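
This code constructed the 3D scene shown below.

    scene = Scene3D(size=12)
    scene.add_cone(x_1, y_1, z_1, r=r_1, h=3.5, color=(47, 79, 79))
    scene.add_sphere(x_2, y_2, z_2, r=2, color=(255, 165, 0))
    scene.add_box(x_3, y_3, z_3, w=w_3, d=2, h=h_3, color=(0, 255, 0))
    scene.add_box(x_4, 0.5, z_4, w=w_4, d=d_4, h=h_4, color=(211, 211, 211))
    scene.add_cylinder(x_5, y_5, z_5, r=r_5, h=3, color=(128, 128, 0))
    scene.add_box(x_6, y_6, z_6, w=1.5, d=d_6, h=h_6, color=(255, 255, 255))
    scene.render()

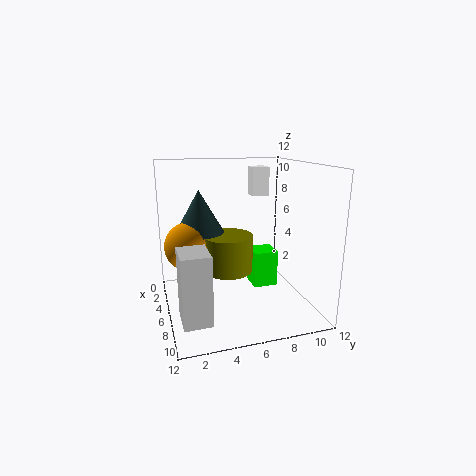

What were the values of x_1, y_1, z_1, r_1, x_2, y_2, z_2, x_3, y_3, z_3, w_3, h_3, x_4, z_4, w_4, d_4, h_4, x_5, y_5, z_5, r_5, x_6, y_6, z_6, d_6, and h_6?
x_1 = 5; y_1 = 3; z_1 = 6.5; r_1 = 2; x_2 = 5.5; y_2 = 2; z_2 = 5.5; x_3 = 5.5; y_3 = 7; z_3 = 2; w_3 = 2; h_3 = 3; x_4 = 9.5; z_4 = 2; w_4 = 2.5; d_4 = 2; h_4 = 5; x_5 = 6.5; y_5 = 5; z_5 = 3.5; r_5 = 2; x_6 = 2.5; y_6 = 8; z_6 = 9; d_6 = 1.5; h_6 = 2.5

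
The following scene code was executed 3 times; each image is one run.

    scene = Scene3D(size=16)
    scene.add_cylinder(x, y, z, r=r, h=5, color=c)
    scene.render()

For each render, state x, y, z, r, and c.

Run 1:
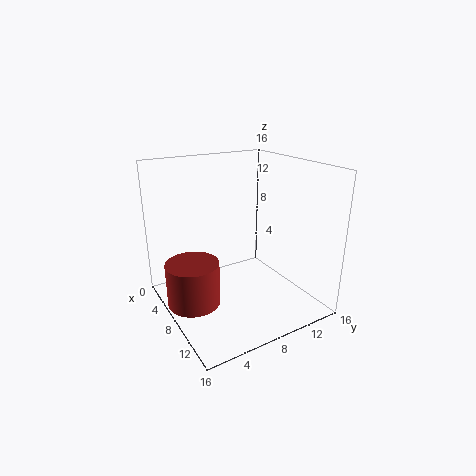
x = 6.5, y = 3, z = 0.5, r = 3, c = 'brown'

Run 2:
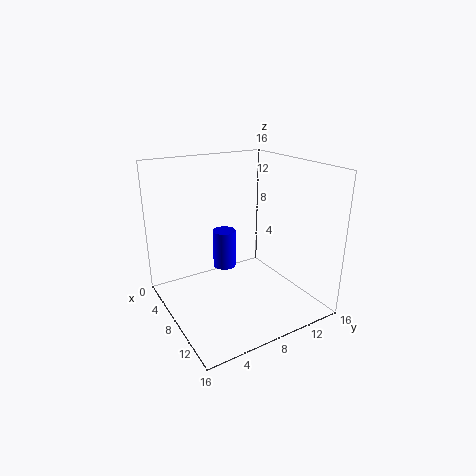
x = 2, y = 9.5, z = 1.5, r = 1.5, c = 'blue'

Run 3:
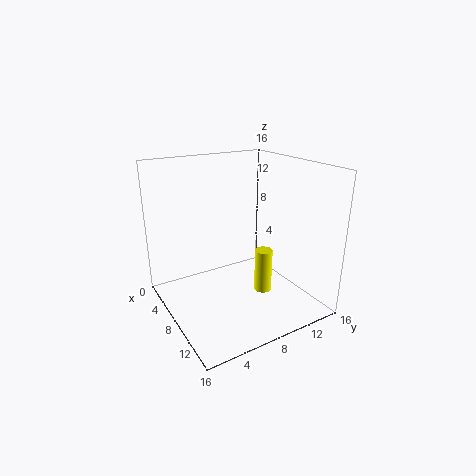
x = 9.5, y = 10.5, z = 1.5, r = 1, c = 'yellow'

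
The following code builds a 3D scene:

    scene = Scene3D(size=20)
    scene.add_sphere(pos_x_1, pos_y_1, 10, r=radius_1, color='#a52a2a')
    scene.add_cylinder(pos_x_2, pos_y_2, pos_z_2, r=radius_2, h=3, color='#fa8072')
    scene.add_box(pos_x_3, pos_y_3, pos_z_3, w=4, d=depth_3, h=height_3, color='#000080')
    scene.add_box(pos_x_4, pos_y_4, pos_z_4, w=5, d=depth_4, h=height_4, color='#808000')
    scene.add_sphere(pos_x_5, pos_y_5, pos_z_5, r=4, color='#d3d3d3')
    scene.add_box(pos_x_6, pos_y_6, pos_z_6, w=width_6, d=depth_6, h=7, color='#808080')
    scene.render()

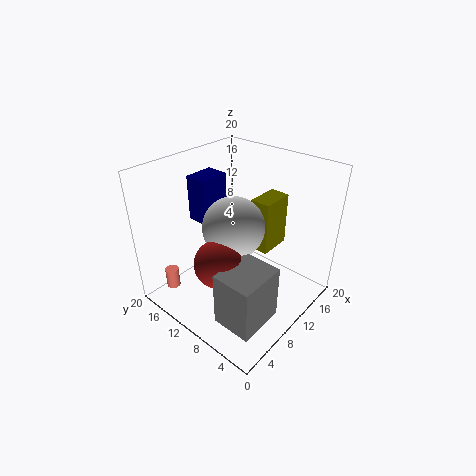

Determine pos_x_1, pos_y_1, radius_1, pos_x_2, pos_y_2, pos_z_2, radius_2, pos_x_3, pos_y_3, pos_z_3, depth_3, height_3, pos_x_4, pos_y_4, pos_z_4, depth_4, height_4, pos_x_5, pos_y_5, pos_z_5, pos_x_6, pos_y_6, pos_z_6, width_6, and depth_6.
pos_x_1 = 4, pos_y_1 = 8, radius_1 = 3, pos_x_2 = 4, pos_y_2 = 18, pos_z_2 = 1, radius_2 = 1, pos_x_3 = 6, pos_y_3 = 12, pos_z_3 = 13, depth_3 = 3, height_3 = 6, pos_x_4 = 14, pos_y_4 = 8, pos_z_4 = 6, depth_4 = 3, height_4 = 8, pos_x_5 = 8, pos_y_5 = 9, pos_z_5 = 13, pos_x_6 = 1, pos_y_6 = 1, pos_z_6 = 4, width_6 = 6, depth_6 = 5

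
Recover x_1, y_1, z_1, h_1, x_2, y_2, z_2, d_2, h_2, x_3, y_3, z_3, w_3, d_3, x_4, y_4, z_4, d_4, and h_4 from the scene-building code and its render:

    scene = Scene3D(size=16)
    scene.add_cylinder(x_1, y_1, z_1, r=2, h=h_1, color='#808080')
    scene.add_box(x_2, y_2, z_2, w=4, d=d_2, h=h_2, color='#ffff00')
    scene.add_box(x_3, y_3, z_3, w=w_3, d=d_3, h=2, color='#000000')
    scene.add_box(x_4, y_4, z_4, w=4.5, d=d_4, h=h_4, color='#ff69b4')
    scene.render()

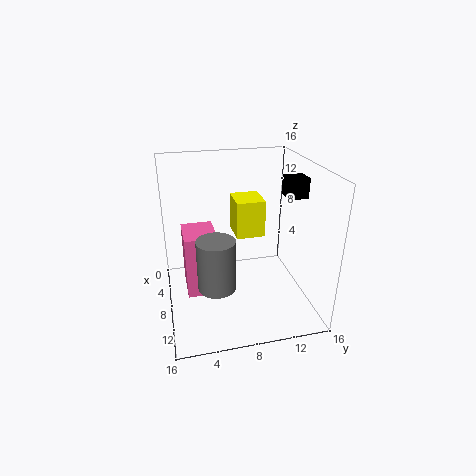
x_1 = 11
y_1 = 5
z_1 = 4
h_1 = 5.5
x_2 = 1.5
y_2 = 8.5
z_2 = 6.5
d_2 = 3.5
h_2 = 4.5
x_3 = 10
y_3 = 12
z_3 = 13.5
w_3 = 2
d_3 = 2
x_4 = 5
y_4 = 2
z_4 = 2
d_4 = 3.5
h_4 = 7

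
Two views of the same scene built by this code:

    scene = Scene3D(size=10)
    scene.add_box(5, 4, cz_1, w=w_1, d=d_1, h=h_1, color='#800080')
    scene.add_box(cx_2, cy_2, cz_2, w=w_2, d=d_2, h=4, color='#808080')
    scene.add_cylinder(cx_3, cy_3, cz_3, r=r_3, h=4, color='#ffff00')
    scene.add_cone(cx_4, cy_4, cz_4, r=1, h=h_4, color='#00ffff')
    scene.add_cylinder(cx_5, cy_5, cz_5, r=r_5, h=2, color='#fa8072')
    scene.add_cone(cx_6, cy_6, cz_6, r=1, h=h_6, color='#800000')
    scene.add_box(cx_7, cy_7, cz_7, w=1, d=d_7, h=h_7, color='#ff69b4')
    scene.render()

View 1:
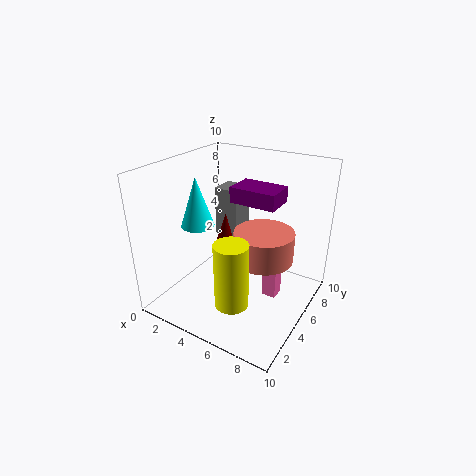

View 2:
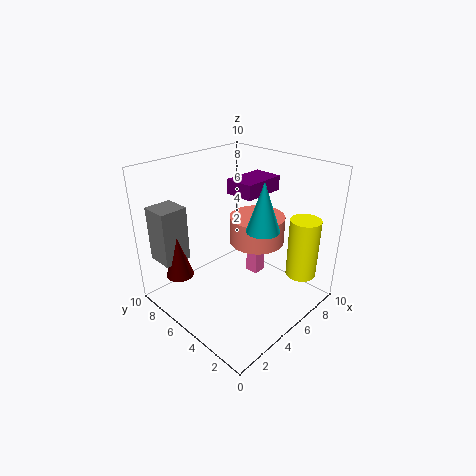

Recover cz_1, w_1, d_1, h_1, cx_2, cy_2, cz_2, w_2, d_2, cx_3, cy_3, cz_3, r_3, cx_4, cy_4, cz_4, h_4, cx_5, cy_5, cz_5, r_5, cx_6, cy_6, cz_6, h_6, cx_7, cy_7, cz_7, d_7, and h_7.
cz_1 = 8; w_1 = 3; d_1 = 2; h_1 = 1; cx_2 = 1; cy_2 = 8; cz_2 = 3; w_2 = 2; d_2 = 2; cx_3 = 7; cy_3 = 1; cz_3 = 3; r_3 = 1; cx_4 = 4; cy_4 = 2; cz_4 = 7; h_4 = 3; cx_5 = 7; cy_5 = 5; cz_5 = 4; r_5 = 2; cx_6 = 2; cy_6 = 8; cz_6 = 2; h_6 = 3; cx_7 = 7; cy_7 = 5; cz_7 = 1; d_7 = 1; h_7 = 3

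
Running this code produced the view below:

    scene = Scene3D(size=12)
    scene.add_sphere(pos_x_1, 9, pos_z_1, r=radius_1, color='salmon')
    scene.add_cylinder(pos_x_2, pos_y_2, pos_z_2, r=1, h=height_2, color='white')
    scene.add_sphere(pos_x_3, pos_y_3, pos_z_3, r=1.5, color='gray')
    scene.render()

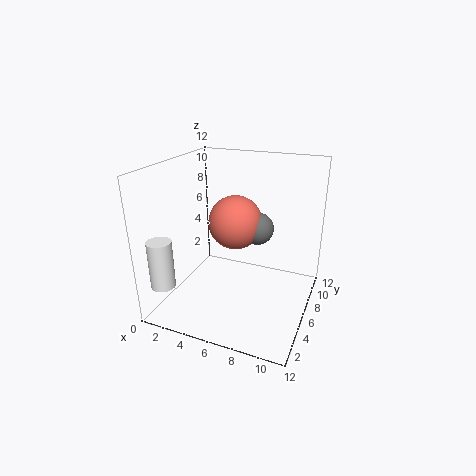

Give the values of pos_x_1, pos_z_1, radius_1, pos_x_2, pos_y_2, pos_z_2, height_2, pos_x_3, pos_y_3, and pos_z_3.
pos_x_1 = 4.5; pos_z_1 = 6; radius_1 = 2.5; pos_x_2 = 1; pos_y_2 = 2; pos_z_2 = 2.5; height_2 = 4; pos_x_3 = 6.5; pos_y_3 = 9.5; pos_z_3 = 5.5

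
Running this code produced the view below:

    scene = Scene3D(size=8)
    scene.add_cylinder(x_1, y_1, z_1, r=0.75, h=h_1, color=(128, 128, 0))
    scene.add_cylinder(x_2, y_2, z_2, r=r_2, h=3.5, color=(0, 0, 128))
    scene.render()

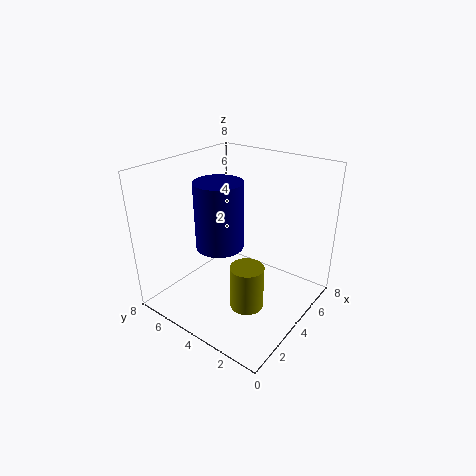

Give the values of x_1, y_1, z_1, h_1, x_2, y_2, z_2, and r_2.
x_1 = 1, y_1 = 1.25, z_1 = 2.75, h_1 = 2, x_2 = 2.75, y_2 = 4.25, z_2 = 4, r_2 = 1.25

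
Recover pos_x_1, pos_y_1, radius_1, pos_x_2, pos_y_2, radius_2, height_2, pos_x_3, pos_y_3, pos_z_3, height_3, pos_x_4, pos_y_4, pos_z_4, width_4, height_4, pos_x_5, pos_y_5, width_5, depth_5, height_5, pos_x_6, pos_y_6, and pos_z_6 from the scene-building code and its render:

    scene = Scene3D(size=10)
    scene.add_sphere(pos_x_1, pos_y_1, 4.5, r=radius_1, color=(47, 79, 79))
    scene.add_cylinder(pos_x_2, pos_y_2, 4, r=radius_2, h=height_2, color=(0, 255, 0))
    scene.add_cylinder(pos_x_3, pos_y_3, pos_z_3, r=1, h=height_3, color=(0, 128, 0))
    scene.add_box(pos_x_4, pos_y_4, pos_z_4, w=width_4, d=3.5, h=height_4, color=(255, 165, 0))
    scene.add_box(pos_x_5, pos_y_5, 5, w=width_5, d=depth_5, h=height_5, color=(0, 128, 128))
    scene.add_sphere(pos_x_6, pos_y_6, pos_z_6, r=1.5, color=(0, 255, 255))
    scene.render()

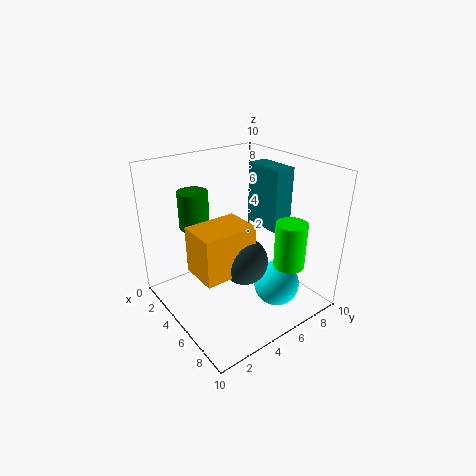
pos_x_1 = 7, pos_y_1 = 4, radius_1 = 1.5, pos_x_2 = 8.5, pos_y_2 = 6.5, radius_2 = 1, height_2 = 3, pos_x_3 = 3.5, pos_y_3 = 2.5, pos_z_3 = 6, height_3 = 2.5, pos_x_4 = 5, pos_y_4 = 1, pos_z_4 = 4, width_4 = 2.5, height_4 = 3, pos_x_5 = 3, pos_y_5 = 7.5, width_5 = 3, depth_5 = 1.5, height_5 = 4.5, pos_x_6 = 8, pos_y_6 = 6, pos_z_6 = 2.5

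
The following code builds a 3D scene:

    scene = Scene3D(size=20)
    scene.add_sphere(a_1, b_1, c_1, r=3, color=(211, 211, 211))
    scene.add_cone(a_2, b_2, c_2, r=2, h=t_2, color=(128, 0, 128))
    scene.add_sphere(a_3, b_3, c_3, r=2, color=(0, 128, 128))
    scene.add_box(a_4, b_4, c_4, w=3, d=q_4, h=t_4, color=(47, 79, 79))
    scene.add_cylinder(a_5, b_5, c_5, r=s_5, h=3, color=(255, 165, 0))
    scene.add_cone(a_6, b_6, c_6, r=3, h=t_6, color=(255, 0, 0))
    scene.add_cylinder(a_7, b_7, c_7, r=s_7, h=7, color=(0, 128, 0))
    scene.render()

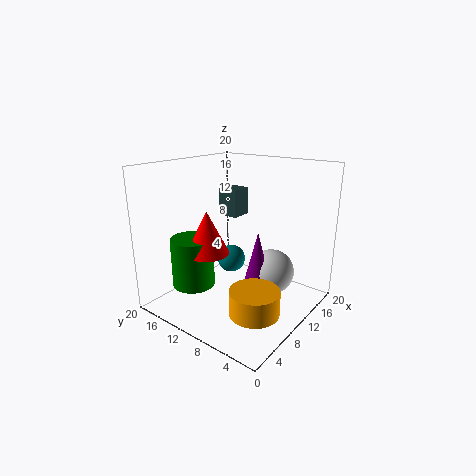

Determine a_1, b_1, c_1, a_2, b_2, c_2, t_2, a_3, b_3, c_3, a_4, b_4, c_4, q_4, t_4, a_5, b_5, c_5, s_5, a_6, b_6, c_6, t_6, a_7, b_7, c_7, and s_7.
a_1 = 11; b_1 = 5; c_1 = 6; a_2 = 9; b_2 = 6; c_2 = 4; t_2 = 8; a_3 = 11; b_3 = 12; c_3 = 6; a_4 = 12; b_4 = 12; c_4 = 12; q_4 = 3; t_4 = 4; a_5 = 4; b_5 = 3; c_5 = 4; s_5 = 3; a_6 = 7; b_6 = 13; c_6 = 8; t_6 = 6; a_7 = 6; b_7 = 15; c_7 = 3; s_7 = 3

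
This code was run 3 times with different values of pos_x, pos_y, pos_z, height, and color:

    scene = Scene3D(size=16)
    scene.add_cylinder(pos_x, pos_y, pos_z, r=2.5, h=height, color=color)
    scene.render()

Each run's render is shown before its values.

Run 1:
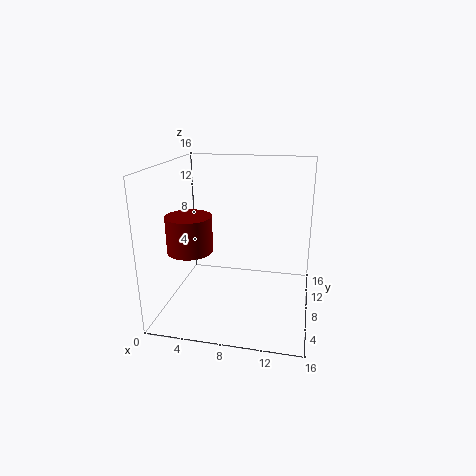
pos_x = 3
pos_y = 6.25
pos_z = 6.75
height = 4
color = 'maroon'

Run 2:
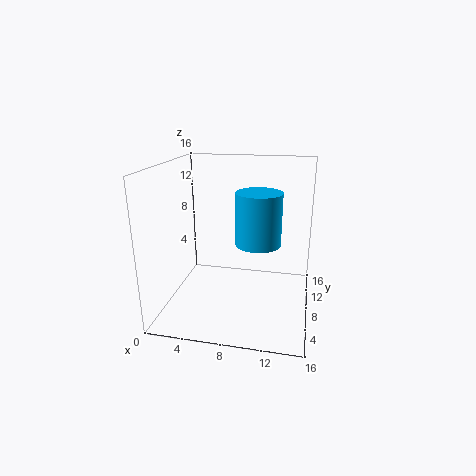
pos_x = 10.25
pos_y = 8
pos_z = 7.5
height = 5.75
color = 'deepskyblue'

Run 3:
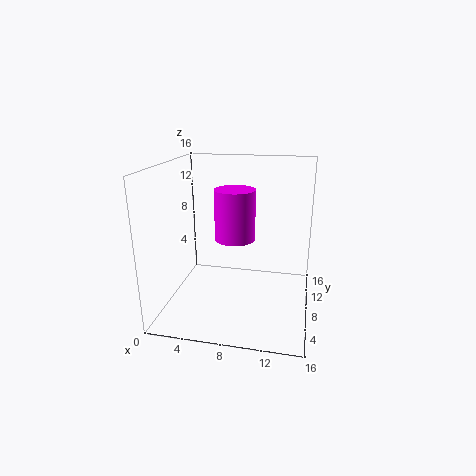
pos_x = 6.75
pos_y = 12
pos_z = 6.25
height = 6.25
color = 'magenta'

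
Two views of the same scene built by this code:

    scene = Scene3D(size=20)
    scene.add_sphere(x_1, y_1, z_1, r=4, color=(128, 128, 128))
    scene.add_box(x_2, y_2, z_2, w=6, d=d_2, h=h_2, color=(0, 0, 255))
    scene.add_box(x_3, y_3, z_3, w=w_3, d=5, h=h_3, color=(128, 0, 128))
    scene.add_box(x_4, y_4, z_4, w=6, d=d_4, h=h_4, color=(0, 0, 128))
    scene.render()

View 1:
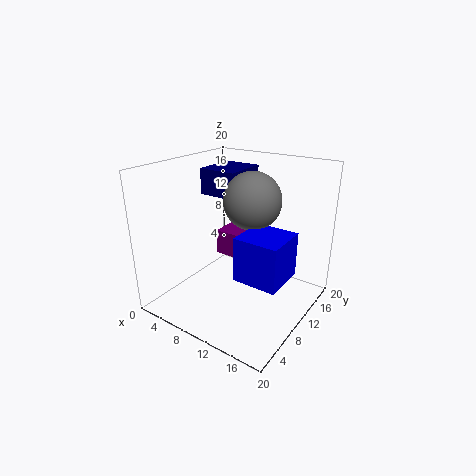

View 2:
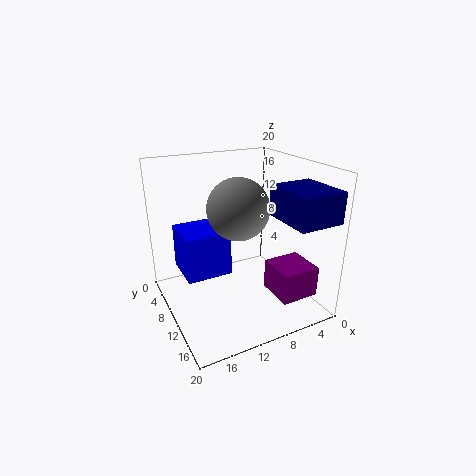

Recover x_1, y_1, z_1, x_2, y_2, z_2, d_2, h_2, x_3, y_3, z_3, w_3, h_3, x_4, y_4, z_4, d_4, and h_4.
x_1 = 11; y_1 = 12; z_1 = 15; x_2 = 12; y_2 = 6; z_2 = 6; d_2 = 6; h_2 = 6; x_3 = 3; y_3 = 14; z_3 = 4; w_3 = 5; h_3 = 4; x_4 = 1; y_4 = 13; z_4 = 14; d_4 = 7; h_4 = 4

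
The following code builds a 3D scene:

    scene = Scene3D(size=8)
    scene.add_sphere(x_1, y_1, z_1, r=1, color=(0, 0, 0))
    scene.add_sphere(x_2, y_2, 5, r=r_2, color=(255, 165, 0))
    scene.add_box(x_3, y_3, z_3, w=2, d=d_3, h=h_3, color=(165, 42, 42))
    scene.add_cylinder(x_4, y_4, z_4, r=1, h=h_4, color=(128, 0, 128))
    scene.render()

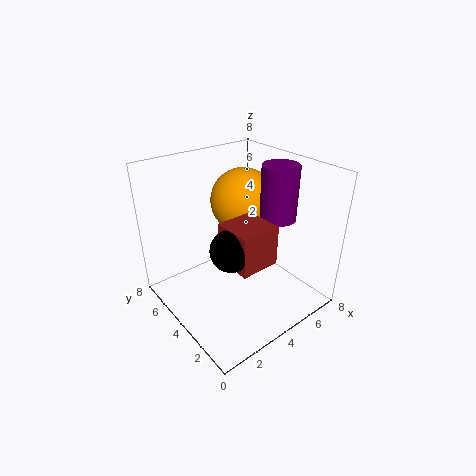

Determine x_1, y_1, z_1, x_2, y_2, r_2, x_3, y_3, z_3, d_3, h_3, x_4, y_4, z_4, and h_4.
x_1 = 2
y_1 = 2
z_1 = 5
x_2 = 6
y_2 = 6
r_2 = 2
x_3 = 2
y_3 = 1
z_3 = 4
d_3 = 2
h_3 = 2
x_4 = 6
y_4 = 3
z_4 = 5
h_4 = 3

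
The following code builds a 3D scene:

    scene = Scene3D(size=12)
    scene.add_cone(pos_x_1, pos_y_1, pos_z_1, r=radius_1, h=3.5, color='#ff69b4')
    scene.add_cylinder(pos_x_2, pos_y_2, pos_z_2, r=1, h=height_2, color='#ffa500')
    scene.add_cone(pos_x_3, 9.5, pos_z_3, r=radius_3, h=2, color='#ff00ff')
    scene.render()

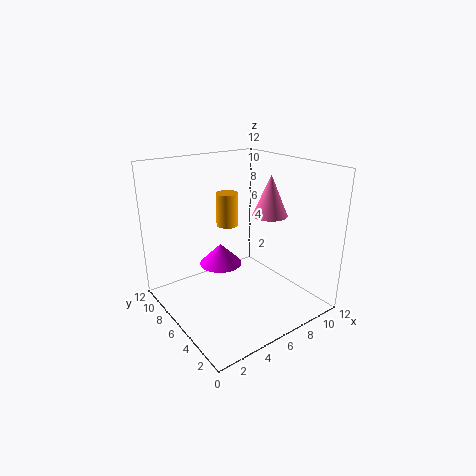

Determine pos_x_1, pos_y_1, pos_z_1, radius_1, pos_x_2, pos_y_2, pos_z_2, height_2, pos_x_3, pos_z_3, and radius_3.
pos_x_1 = 9
pos_y_1 = 5.5
pos_z_1 = 7.5
radius_1 = 1.5
pos_x_2 = 7
pos_y_2 = 9
pos_z_2 = 6
height_2 = 3
pos_x_3 = 6.5
pos_z_3 = 2
radius_3 = 2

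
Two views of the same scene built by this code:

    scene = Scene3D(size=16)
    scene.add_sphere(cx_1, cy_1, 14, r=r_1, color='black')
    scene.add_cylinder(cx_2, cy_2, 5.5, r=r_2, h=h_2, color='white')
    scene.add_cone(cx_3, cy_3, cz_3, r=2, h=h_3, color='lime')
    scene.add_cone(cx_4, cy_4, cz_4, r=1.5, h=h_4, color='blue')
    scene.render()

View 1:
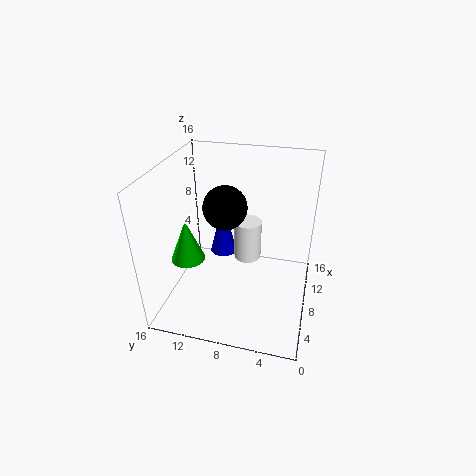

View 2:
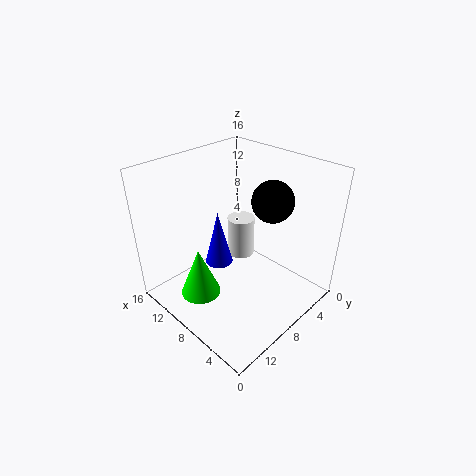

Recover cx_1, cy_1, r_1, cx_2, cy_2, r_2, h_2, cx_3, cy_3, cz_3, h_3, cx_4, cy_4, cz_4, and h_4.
cx_1 = 3.5; cy_1 = 8; r_1 = 2; cx_2 = 8.5; cy_2 = 7; r_2 = 1.5; h_2 = 4.5; cx_3 = 7.5; cy_3 = 14; cz_3 = 4.5; h_3 = 5; cx_4 = 9; cy_4 = 10; cz_4 = 5.5; h_4 = 6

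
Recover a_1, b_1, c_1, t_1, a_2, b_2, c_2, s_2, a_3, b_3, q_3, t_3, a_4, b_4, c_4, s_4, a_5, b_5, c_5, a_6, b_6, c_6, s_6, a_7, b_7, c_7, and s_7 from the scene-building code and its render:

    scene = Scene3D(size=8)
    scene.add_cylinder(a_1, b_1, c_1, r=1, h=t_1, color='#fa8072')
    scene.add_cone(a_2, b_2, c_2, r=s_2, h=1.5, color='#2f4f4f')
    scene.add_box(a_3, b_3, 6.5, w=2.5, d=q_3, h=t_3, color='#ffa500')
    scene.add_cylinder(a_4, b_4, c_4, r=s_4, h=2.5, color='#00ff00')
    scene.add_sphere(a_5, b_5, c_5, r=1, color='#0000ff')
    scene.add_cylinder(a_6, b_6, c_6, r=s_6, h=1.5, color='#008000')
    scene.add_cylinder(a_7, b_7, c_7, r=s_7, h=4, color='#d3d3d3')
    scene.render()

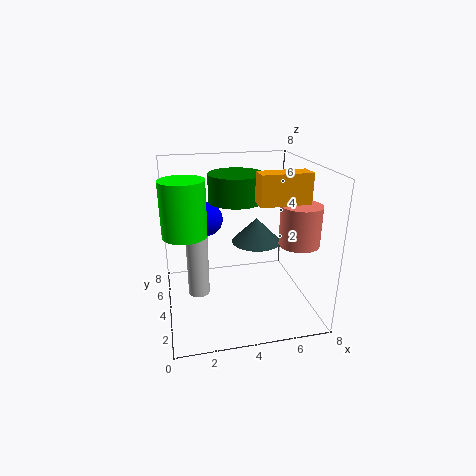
a_1 = 6.5
b_1 = 1.5
c_1 = 4.5
t_1 = 2
a_2 = 5.5
b_2 = 5.5
c_2 = 3
s_2 = 1.5
a_3 = 4.5
b_3 = 1.5
q_3 = 1
t_3 = 1.5
a_4 = 1
b_4 = 1.5
c_4 = 5.5
s_4 = 1
a_5 = 2.5
b_5 = 6
c_5 = 4.5
a_6 = 4
b_6 = 4.5
c_6 = 6
s_6 = 1.5
a_7 = 1.5
b_7 = 1.5
c_7 = 2.5
s_7 = 0.5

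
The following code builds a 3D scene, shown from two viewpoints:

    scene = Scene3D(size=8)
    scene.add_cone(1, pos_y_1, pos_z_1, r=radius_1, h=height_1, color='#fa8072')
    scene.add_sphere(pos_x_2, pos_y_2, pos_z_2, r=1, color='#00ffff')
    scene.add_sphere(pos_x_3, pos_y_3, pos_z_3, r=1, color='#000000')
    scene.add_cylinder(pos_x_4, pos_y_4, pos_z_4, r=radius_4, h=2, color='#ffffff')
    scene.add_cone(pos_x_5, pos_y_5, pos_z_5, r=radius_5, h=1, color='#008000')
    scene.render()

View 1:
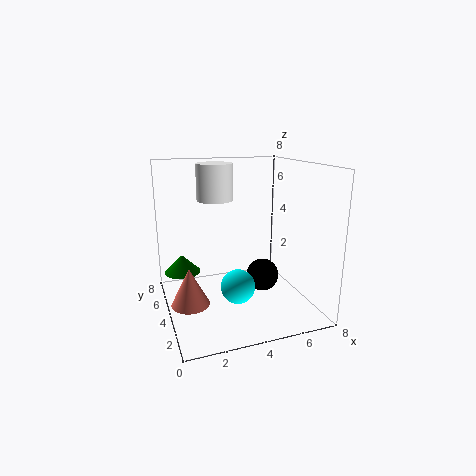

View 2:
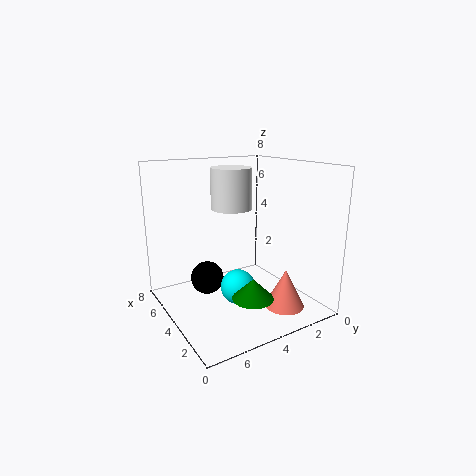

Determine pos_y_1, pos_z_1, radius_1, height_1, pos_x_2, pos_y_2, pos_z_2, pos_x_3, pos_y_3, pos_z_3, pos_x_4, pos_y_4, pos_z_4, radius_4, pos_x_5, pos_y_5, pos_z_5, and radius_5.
pos_y_1 = 3; pos_z_1 = 1; radius_1 = 1; height_1 = 2; pos_x_2 = 4; pos_y_2 = 4; pos_z_2 = 1; pos_x_3 = 6; pos_y_3 = 5; pos_z_3 = 1; pos_x_4 = 3; pos_y_4 = 5; pos_z_4 = 6; radius_4 = 1; pos_x_5 = 1; pos_y_5 = 5; pos_z_5 = 2; radius_5 = 1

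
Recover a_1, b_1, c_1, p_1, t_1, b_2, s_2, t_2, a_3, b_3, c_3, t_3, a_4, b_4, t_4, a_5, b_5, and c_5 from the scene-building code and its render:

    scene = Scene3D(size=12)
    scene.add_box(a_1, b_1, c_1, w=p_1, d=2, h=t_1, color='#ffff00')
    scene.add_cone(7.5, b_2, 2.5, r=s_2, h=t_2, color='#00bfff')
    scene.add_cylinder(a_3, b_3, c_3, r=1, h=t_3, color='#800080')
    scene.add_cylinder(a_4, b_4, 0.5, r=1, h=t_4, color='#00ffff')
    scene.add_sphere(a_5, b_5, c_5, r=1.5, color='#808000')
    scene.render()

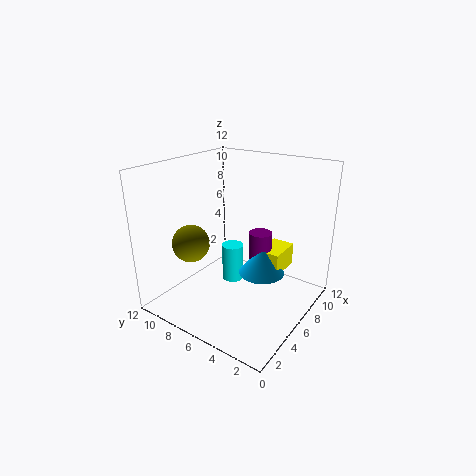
a_1 = 7.5
b_1 = 3
c_1 = 2.5
p_1 = 3
t_1 = 2
b_2 = 4.5
s_2 = 2
t_2 = 2.5
a_3 = 8
b_3 = 5
c_3 = 2
t_3 = 4
a_4 = 8
b_4 = 8
t_4 = 3.5
a_5 = 3
b_5 = 8.5
c_5 = 6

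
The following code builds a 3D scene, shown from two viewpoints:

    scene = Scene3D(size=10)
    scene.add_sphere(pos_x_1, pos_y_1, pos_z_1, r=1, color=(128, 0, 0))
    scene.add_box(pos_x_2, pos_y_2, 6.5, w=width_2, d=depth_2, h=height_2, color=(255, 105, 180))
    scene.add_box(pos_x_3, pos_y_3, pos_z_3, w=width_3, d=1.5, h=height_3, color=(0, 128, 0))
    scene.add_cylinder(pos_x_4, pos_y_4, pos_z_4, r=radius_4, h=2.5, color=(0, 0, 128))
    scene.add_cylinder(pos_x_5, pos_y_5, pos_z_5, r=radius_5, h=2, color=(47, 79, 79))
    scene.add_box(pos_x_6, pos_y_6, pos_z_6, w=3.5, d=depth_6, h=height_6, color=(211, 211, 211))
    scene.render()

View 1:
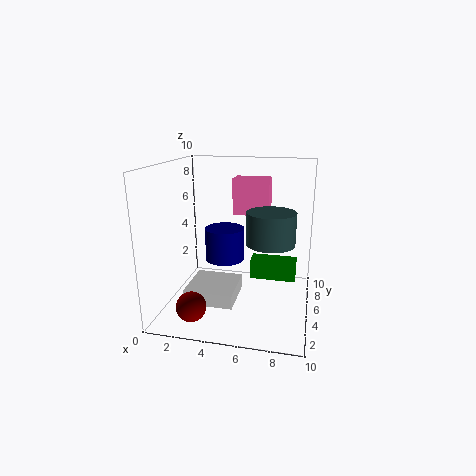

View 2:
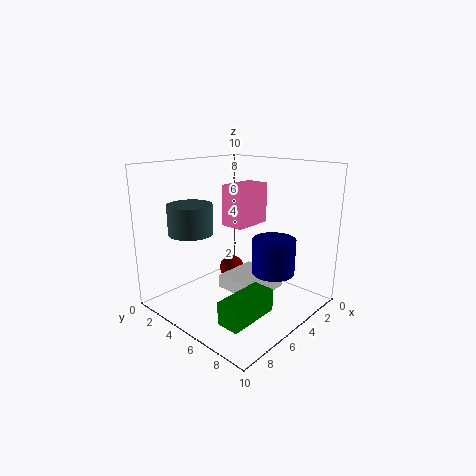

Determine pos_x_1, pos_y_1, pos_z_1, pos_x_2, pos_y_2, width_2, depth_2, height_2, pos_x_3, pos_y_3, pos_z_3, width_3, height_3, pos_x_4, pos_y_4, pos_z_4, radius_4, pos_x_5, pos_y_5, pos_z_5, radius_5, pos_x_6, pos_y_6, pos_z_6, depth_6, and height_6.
pos_x_1 = 2.5
pos_y_1 = 2
pos_z_1 = 1
pos_x_2 = 4.5
pos_y_2 = 5.5
width_2 = 2.5
depth_2 = 1.5
height_2 = 2.5
pos_x_3 = 5.5
pos_y_3 = 7
pos_z_3 = 1
width_3 = 3.5
height_3 = 1.5
pos_x_4 = 3.5
pos_y_4 = 7
pos_z_4 = 2.5
radius_4 = 1.5
pos_x_5 = 7.5
pos_y_5 = 3
pos_z_5 = 5.5
radius_5 = 1.5
pos_x_6 = 1.5
pos_y_6 = 3
pos_z_6 = 0.5
depth_6 = 3.5
height_6 = 1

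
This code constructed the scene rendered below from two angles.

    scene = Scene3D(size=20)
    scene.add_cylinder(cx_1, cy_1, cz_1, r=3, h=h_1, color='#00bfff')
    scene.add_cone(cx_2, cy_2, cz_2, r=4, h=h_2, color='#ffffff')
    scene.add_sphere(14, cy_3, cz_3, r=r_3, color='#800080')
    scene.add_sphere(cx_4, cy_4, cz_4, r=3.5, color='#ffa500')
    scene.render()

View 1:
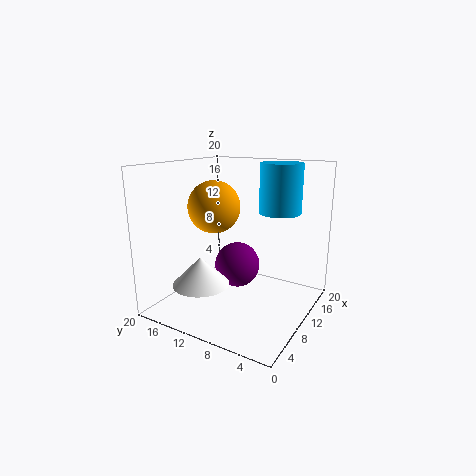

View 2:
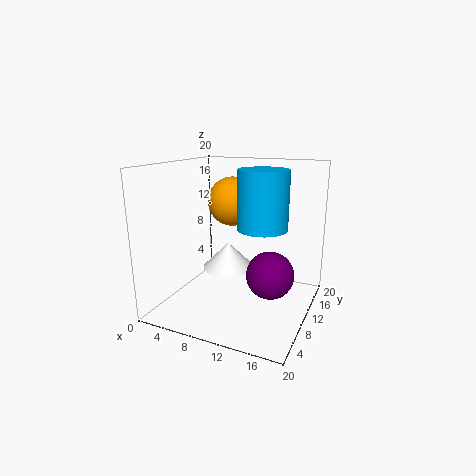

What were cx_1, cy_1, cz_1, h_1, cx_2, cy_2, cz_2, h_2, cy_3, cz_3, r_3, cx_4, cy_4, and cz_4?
cx_1 = 15; cy_1 = 6; cz_1 = 13; h_1 = 7; cx_2 = 6.5; cy_2 = 14; cz_2 = 3.5; h_2 = 4; cy_3 = 12.5; cz_3 = 4; r_3 = 3.5; cx_4 = 8; cy_4 = 12.5; cz_4 = 14.5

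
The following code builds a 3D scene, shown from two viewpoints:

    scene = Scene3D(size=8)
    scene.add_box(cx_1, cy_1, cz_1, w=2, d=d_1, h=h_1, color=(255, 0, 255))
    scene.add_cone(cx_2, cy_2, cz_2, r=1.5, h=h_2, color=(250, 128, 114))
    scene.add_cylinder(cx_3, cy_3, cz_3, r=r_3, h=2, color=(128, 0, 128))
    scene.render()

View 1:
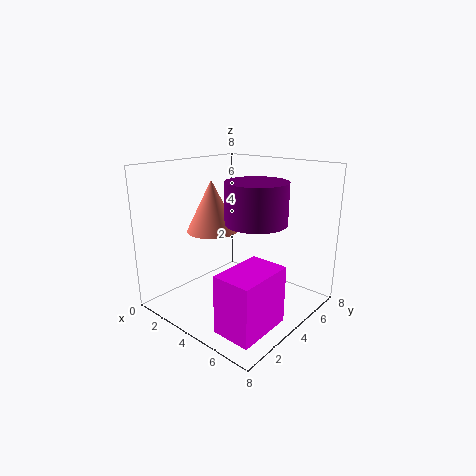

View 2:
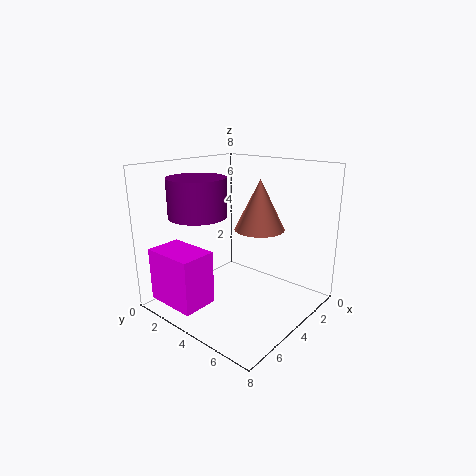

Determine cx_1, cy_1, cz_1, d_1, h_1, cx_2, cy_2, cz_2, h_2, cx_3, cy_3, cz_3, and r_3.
cx_1 = 5.5; cy_1 = 0.5; cz_1 = 0.5; d_1 = 3; h_1 = 3; cx_2 = 2; cy_2 = 4; cz_2 = 4; h_2 = 3; cx_3 = 6; cy_3 = 3; cz_3 = 5.5; r_3 = 1.5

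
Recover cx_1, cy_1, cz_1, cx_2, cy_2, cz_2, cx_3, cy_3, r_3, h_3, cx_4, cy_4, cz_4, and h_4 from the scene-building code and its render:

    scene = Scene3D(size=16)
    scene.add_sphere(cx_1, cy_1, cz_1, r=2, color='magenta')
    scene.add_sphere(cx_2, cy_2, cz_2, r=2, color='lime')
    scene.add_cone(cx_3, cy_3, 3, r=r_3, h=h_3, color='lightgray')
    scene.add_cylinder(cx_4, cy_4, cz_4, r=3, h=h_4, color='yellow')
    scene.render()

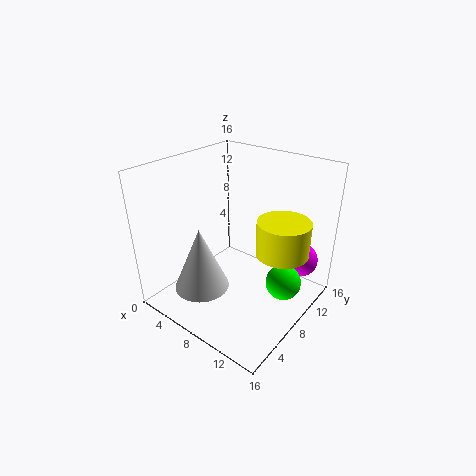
cx_1 = 13
cy_1 = 14
cz_1 = 4
cx_2 = 13
cy_2 = 10
cz_2 = 3
cx_3 = 6
cy_3 = 4
r_3 = 3
h_3 = 7
cx_4 = 12
cy_4 = 11
cz_4 = 6
h_4 = 4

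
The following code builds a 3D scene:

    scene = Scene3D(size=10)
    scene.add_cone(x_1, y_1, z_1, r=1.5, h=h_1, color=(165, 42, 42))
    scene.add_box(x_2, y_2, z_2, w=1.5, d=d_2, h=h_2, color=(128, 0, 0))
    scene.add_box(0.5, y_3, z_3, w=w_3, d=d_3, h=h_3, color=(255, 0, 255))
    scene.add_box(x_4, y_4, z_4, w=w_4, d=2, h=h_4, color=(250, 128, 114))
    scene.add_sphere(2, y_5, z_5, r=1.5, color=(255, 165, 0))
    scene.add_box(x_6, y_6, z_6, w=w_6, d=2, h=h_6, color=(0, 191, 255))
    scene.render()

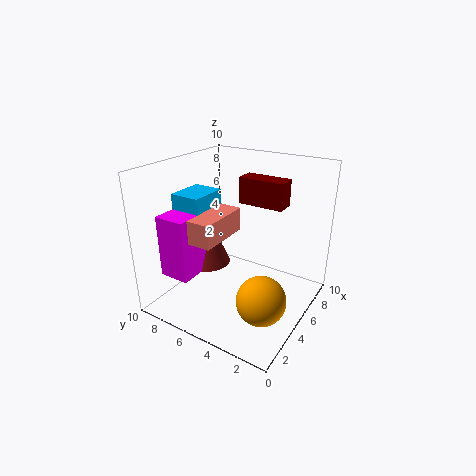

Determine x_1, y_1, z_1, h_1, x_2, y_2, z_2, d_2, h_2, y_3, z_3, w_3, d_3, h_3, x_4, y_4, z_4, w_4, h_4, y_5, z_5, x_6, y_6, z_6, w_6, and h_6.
x_1 = 3.5, y_1 = 6.5, z_1 = 3.5, h_1 = 3.5, x_2 = 7.5, y_2 = 3, z_2 = 6.5, d_2 = 3.5, h_2 = 2, y_3 = 6, z_3 = 3.5, w_3 = 3, d_3 = 2, h_3 = 4, x_4 = 1, y_4 = 4.5, z_4 = 6, w_4 = 3.5, h_4 = 1.5, y_5 = 1.5, z_5 = 3, x_6 = 2, y_6 = 6, z_6 = 5.5, w_6 = 2.5, h_6 = 3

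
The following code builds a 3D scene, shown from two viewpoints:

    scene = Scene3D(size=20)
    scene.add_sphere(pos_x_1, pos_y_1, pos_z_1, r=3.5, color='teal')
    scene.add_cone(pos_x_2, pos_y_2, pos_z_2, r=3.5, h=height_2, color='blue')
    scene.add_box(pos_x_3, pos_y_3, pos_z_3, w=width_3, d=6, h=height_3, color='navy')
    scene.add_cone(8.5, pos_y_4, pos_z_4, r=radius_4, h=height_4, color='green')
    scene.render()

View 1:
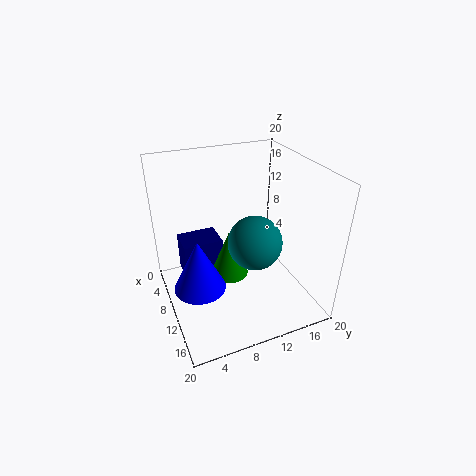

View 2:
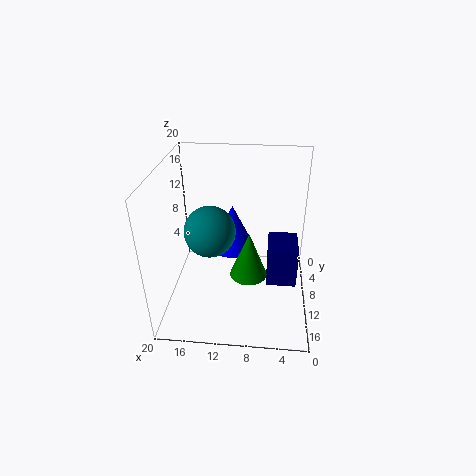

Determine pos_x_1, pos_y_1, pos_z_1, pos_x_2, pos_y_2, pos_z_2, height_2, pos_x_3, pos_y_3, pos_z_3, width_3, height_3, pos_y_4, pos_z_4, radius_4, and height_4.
pos_x_1 = 13.75
pos_y_1 = 10.75
pos_z_1 = 11.25
pos_x_2 = 11.5
pos_y_2 = 3.75
pos_z_2 = 4.5
height_2 = 7.25
pos_x_3 = 1.25
pos_y_3 = 3.25
pos_z_3 = 1.25
width_3 = 4.5
height_3 = 6
pos_y_4 = 9.25
pos_z_4 = 3.25
radius_4 = 2.75
height_4 = 7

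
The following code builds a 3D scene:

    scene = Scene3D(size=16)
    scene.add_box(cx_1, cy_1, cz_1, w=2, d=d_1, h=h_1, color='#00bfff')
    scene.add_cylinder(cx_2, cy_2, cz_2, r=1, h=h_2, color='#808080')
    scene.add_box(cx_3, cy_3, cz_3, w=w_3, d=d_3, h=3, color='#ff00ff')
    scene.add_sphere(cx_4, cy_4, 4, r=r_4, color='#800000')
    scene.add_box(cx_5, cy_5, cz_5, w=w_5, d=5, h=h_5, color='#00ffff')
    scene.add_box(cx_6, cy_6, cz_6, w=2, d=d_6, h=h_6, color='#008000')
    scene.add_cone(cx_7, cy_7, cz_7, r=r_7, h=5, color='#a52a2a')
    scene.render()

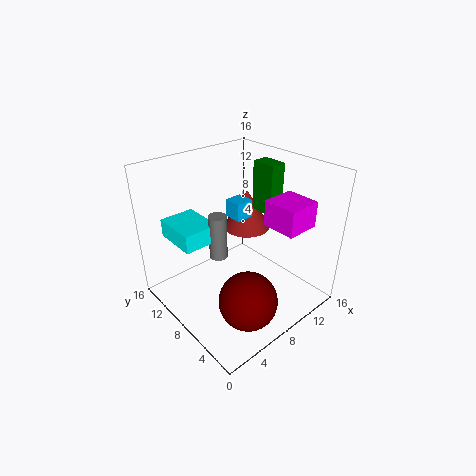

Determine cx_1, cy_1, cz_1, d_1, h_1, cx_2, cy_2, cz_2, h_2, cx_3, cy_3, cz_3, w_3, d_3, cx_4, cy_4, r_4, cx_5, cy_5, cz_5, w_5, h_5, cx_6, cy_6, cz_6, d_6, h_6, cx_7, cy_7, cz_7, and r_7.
cx_1 = 8
cy_1 = 8
cz_1 = 10
d_1 = 2
h_1 = 2
cx_2 = 6
cy_2 = 9
cz_2 = 6
h_2 = 5
cx_3 = 11
cy_3 = 3
cz_3 = 9
w_3 = 4
d_3 = 4
cx_4 = 5
cy_4 = 3
r_4 = 3
cx_5 = 2
cy_5 = 9
cz_5 = 8
w_5 = 4
h_5 = 2
cx_6 = 13
cy_6 = 8
cz_6 = 9
d_6 = 3
h_6 = 6
cx_7 = 13
cy_7 = 12
cz_7 = 6
r_7 = 3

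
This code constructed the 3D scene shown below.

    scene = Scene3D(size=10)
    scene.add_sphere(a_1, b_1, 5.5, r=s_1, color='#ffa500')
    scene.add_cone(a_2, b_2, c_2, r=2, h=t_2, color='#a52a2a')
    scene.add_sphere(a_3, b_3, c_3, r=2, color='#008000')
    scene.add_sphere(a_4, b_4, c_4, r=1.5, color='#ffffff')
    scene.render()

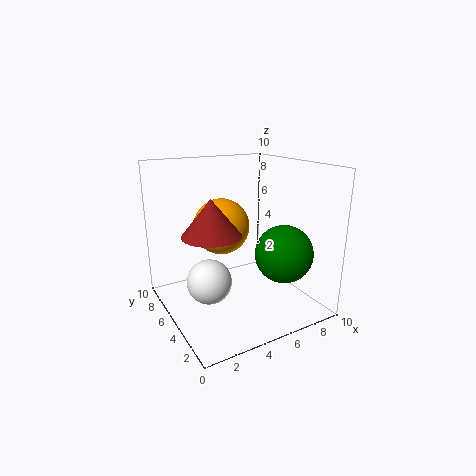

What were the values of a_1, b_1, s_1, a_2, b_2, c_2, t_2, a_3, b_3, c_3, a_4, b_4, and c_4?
a_1 = 4.5; b_1 = 6.5; s_1 = 2; a_2 = 3; b_2 = 5; c_2 = 5.5; t_2 = 2.5; a_3 = 7.5; b_3 = 3; c_3 = 4; a_4 = 2.5; b_4 = 4.5; c_4 = 2.5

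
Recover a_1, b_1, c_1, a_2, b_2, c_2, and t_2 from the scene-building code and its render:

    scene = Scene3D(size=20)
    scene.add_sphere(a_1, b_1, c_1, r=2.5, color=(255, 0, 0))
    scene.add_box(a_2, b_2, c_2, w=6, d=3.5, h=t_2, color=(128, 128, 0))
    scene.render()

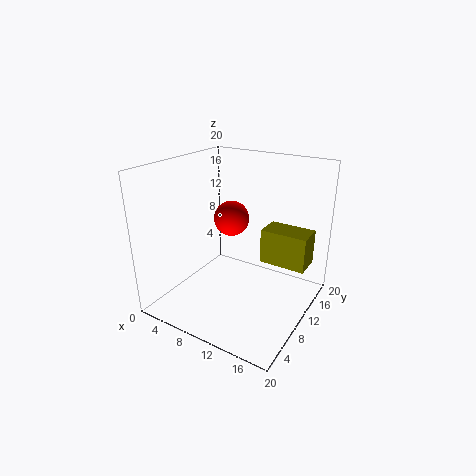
a_1 = 8, b_1 = 11.5, c_1 = 12, a_2 = 14, b_2 = 9, c_2 = 8, t_2 = 4.5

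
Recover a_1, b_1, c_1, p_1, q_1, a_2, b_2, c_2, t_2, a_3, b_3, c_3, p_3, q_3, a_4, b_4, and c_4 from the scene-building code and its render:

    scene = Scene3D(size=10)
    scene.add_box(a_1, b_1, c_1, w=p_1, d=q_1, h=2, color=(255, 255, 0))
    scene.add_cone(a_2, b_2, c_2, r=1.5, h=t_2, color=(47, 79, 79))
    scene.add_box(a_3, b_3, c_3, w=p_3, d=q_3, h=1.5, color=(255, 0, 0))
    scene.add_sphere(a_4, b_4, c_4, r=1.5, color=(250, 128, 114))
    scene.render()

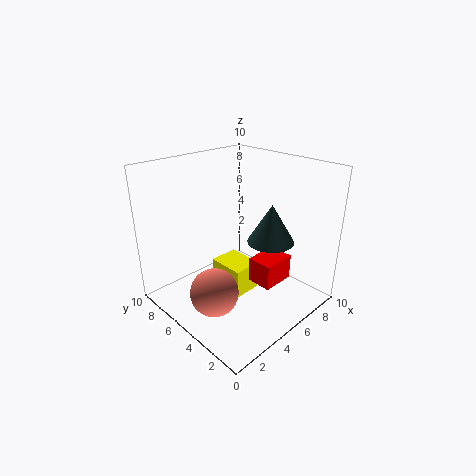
a_1 = 3.5; b_1 = 3.5; c_1 = 1.5; p_1 = 2; q_1 = 2.5; a_2 = 5.5; b_2 = 2.5; c_2 = 5.5; t_2 = 2.5; a_3 = 3; b_3 = 0.5; c_3 = 4; p_3 = 2; q_3 = 1.5; a_4 = 1.5; b_4 = 3.5; c_4 = 3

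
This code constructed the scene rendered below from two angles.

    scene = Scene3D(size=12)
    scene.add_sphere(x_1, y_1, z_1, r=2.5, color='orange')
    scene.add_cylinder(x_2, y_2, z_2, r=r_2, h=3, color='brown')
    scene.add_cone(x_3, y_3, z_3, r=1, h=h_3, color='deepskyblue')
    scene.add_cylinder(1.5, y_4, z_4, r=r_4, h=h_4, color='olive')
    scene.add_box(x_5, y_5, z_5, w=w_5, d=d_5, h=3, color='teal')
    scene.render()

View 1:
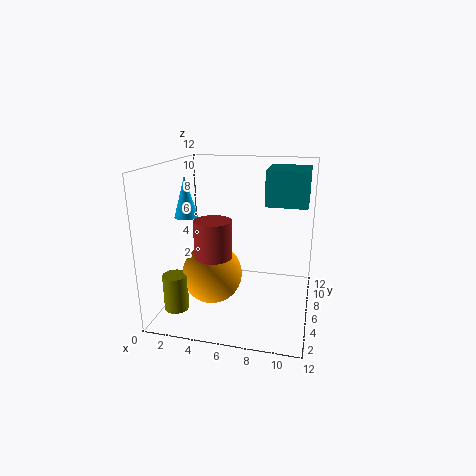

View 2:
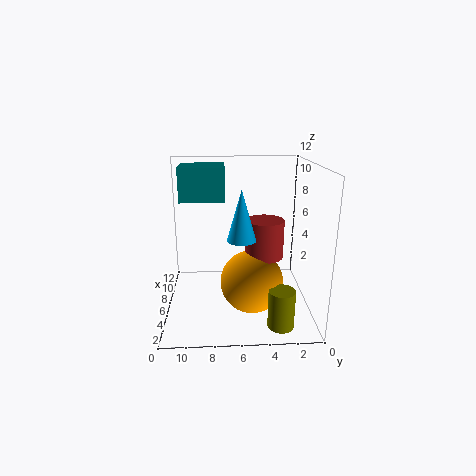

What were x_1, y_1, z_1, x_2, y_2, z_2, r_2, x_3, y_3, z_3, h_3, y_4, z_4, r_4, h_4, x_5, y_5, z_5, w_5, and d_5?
x_1 = 4, y_1 = 5, z_1 = 3, x_2 = 4.5, y_2 = 4, z_2 = 5, r_2 = 1.5, x_3 = 1.5, y_3 = 6, z_3 = 7.5, h_3 = 3.5, y_4 = 3, z_4 = 0.5, r_4 = 1, h_4 = 3, x_5 = 8, y_5 = 7, z_5 = 8.5, w_5 = 3.5, d_5 = 4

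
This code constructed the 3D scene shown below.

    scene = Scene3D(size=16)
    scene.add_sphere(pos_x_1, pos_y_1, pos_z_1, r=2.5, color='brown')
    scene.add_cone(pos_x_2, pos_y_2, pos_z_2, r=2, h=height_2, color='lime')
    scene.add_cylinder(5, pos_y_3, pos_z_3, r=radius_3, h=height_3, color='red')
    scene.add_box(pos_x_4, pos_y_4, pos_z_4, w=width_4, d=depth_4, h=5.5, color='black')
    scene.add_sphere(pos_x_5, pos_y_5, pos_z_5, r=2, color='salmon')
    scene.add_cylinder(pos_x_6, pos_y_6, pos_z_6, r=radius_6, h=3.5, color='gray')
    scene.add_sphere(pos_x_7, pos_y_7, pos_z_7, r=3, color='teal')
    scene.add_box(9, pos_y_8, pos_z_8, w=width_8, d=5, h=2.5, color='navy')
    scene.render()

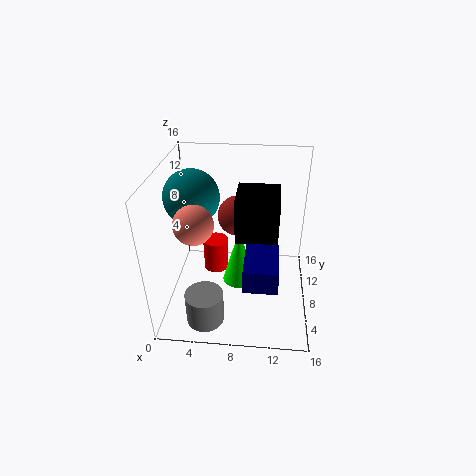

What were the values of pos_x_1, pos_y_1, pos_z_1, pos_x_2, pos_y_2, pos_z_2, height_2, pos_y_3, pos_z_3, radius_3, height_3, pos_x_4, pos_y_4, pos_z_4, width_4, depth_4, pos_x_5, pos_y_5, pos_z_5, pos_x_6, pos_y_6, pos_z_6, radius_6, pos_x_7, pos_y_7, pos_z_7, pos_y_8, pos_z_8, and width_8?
pos_x_1 = 7.5; pos_y_1 = 13; pos_z_1 = 8; pos_x_2 = 8; pos_y_2 = 9.5; pos_z_2 = 1; height_2 = 7; pos_y_3 = 10.5; pos_z_3 = 2; radius_3 = 1.5; height_3 = 4; pos_x_4 = 7.5; pos_y_4 = 9; pos_z_4 = 6.5; width_4 = 5; depth_4 = 5; pos_x_5 = 4; pos_y_5 = 4.5; pos_z_5 = 11.5; pos_x_6 = 5; pos_y_6 = 2.5; pos_z_6 = 1; radius_6 = 2; pos_x_7 = 3; pos_y_7 = 8.5; pos_z_7 = 12.5; pos_y_8 = 2; pos_z_8 = 5.5; width_8 = 3.5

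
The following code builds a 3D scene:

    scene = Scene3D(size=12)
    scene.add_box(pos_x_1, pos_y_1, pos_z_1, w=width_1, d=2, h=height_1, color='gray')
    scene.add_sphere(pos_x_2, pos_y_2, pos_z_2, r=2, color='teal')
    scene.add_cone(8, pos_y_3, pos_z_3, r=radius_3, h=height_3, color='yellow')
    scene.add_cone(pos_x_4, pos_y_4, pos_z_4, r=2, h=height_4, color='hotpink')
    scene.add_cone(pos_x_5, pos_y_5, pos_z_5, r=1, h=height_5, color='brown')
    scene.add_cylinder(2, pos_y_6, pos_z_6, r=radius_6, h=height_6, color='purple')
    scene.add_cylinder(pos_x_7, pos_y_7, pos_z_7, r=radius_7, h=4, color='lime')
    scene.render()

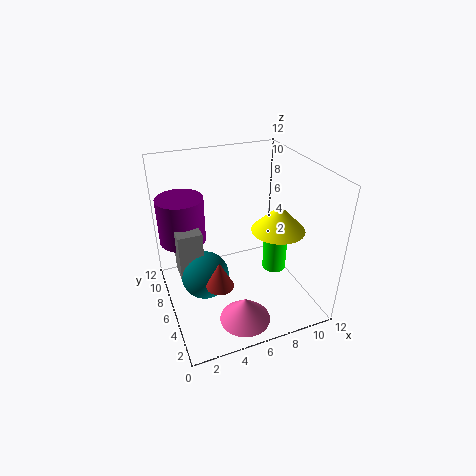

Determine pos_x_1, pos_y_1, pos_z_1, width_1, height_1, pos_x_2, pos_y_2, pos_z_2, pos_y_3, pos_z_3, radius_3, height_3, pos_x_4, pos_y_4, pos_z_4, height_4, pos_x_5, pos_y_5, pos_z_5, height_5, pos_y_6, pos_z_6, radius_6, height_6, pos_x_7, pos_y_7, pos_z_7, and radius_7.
pos_x_1 = 1, pos_y_1 = 6, pos_z_1 = 3, width_1 = 2, height_1 = 4, pos_x_2 = 3, pos_y_2 = 6, pos_z_2 = 3, pos_y_3 = 3, pos_z_3 = 8, radius_3 = 2, height_3 = 2, pos_x_4 = 5, pos_y_4 = 2, pos_z_4 = 1, height_4 = 2, pos_x_5 = 3, pos_y_5 = 2, pos_z_5 = 5, height_5 = 2, pos_y_6 = 9, pos_z_6 = 5, radius_6 = 2, height_6 = 4, pos_x_7 = 9, pos_y_7 = 5, pos_z_7 = 3, radius_7 = 1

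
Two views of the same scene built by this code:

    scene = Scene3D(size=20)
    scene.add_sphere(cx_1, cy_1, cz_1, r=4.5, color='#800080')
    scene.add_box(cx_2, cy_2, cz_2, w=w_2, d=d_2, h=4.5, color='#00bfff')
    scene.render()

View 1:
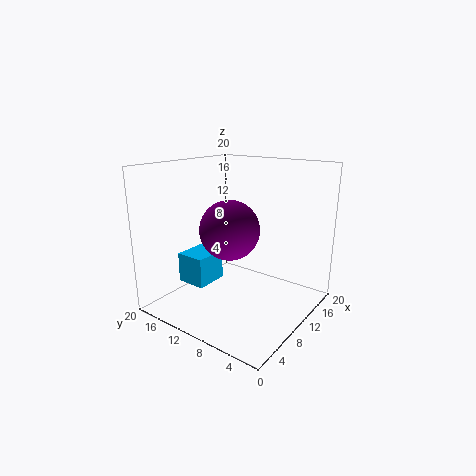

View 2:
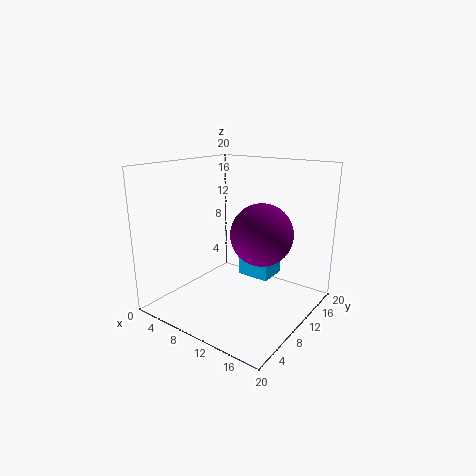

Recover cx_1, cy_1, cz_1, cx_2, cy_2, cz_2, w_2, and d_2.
cx_1 = 12; cy_1 = 13; cz_1 = 10; cx_2 = 7; cy_2 = 14.5; cz_2 = 2; w_2 = 5; d_2 = 4.5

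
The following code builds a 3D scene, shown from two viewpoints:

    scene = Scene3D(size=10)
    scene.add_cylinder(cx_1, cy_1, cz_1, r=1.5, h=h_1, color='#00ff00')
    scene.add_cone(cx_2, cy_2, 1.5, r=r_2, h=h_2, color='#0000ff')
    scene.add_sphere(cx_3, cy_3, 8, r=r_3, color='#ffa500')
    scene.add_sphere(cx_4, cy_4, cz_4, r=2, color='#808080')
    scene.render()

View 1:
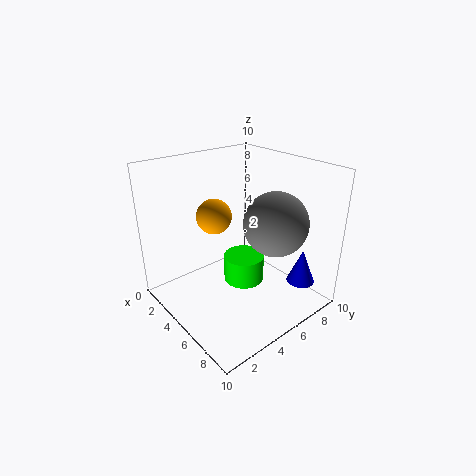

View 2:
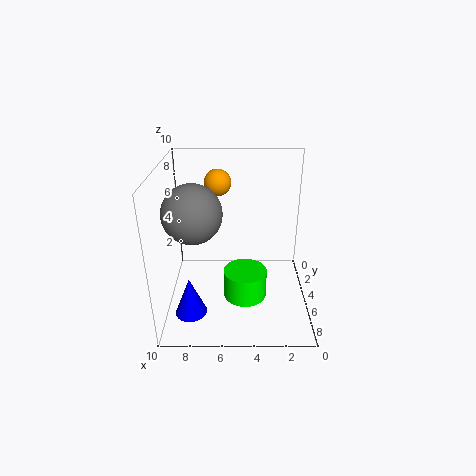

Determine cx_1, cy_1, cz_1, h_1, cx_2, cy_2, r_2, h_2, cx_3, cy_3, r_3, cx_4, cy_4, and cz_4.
cx_1 = 4.5
cy_1 = 6
cz_1 = 1
h_1 = 2
cx_2 = 8
cy_2 = 8.5
r_2 = 1
h_2 = 2.5
cx_3 = 6.5
cy_3 = 2
r_3 = 1
cx_4 = 8
cy_4 = 5.5
cz_4 = 7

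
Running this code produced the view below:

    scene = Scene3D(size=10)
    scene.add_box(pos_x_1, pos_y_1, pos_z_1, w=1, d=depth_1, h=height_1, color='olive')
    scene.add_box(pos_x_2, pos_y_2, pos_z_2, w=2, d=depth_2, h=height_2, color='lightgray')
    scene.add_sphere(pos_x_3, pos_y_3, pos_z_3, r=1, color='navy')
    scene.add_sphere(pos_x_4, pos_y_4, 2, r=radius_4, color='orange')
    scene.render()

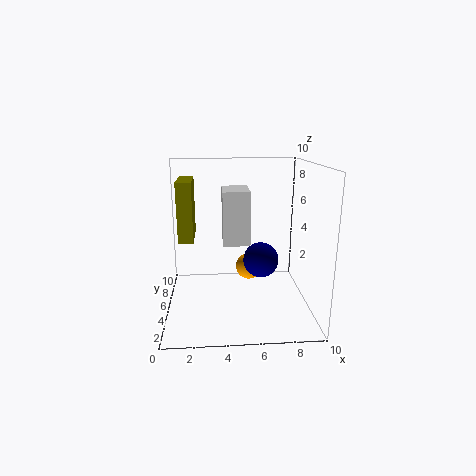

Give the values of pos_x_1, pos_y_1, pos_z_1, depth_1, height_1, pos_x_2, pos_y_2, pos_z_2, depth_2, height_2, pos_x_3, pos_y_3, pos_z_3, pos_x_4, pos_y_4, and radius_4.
pos_x_1 = 1; pos_y_1 = 4; pos_z_1 = 5; depth_1 = 3; height_1 = 4; pos_x_2 = 4; pos_y_2 = 6; pos_z_2 = 4; depth_2 = 3; height_2 = 4; pos_x_3 = 6; pos_y_3 = 1; pos_z_3 = 5; pos_x_4 = 6; pos_y_4 = 7; radius_4 = 1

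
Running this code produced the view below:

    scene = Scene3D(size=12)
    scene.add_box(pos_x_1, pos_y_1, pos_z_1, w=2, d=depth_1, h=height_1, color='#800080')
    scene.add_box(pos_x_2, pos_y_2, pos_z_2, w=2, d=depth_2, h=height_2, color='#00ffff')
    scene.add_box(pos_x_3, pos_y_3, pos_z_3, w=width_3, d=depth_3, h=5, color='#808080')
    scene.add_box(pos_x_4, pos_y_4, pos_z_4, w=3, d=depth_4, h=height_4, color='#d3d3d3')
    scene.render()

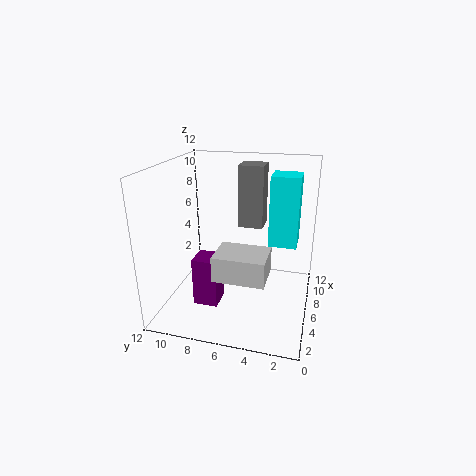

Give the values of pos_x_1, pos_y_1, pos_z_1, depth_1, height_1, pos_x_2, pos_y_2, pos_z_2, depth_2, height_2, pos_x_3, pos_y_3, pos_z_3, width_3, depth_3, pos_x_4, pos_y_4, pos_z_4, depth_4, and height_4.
pos_x_1 = 3
pos_y_1 = 7
pos_z_1 = 1
depth_1 = 2
height_1 = 4
pos_x_2 = 3
pos_y_2 = 1
pos_z_2 = 7
depth_2 = 2
height_2 = 5
pos_x_3 = 6
pos_y_3 = 4
pos_z_3 = 7
width_3 = 2
depth_3 = 2
pos_x_4 = 2
pos_y_4 = 3
pos_z_4 = 4
depth_4 = 4
height_4 = 2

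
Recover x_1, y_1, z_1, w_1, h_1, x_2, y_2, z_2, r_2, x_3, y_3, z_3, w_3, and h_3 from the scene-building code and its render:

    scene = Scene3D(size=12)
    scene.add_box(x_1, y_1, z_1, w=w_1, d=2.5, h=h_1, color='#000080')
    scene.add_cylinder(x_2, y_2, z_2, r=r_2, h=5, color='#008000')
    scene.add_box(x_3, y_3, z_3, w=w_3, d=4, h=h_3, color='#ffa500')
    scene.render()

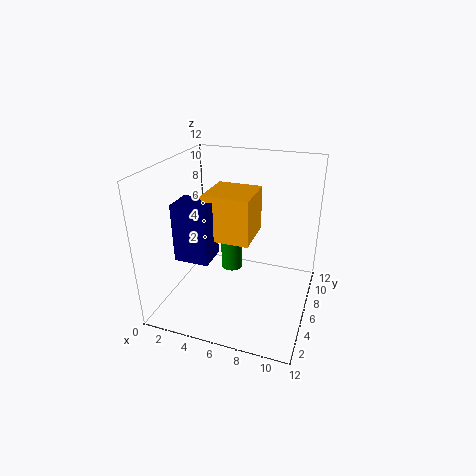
x_1 = 1; y_1 = 4; z_1 = 4; w_1 = 3; h_1 = 5; x_2 = 4.5; y_2 = 8.5; z_2 = 1.5; r_2 = 1; x_3 = 3; y_3 = 5.5; z_3 = 5.5; w_3 = 4; h_3 = 4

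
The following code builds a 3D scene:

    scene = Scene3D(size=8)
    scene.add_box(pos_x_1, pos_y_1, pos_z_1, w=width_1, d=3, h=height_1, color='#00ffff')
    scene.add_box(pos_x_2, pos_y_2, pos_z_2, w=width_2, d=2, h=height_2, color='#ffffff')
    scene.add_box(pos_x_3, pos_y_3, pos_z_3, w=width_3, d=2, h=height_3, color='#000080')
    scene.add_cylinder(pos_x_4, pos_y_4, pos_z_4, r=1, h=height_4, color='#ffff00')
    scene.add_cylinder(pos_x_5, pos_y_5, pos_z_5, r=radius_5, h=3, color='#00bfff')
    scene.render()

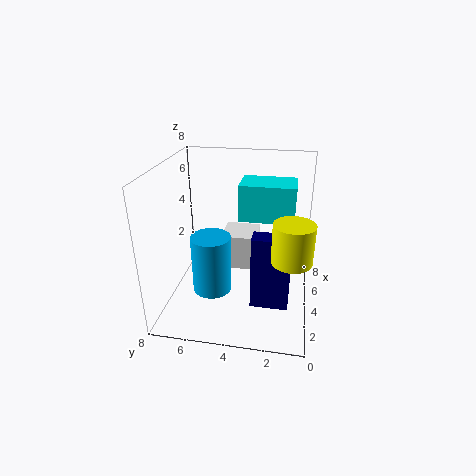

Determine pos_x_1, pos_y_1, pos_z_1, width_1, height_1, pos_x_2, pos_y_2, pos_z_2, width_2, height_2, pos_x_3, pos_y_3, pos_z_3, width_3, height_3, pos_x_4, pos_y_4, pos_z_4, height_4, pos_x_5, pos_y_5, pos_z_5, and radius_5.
pos_x_1 = 4
pos_y_1 = 1
pos_z_1 = 5
width_1 = 2
height_1 = 2
pos_x_2 = 4
pos_y_2 = 3
pos_z_2 = 2
width_2 = 2
height_2 = 2
pos_x_3 = 2
pos_y_3 = 1
pos_z_3 = 1
width_3 = 1
height_3 = 4
pos_x_4 = 2
pos_y_4 = 1
pos_z_4 = 4
height_4 = 2
pos_x_5 = 2
pos_y_5 = 5
pos_z_5 = 2
radius_5 = 1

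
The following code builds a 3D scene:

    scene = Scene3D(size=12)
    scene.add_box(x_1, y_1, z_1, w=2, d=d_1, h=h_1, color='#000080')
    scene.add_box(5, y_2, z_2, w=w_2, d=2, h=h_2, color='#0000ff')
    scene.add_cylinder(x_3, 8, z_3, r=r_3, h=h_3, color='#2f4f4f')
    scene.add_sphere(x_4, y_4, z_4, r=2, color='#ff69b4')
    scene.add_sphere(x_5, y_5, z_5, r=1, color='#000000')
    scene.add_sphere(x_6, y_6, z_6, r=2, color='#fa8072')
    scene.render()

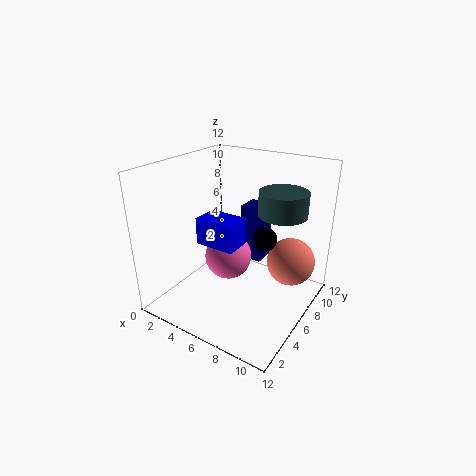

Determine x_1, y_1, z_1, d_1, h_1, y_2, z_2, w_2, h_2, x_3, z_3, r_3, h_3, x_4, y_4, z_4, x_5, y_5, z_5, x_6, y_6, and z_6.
x_1 = 5
y_1 = 8
z_1 = 3
d_1 = 2
h_1 = 5
y_2 = 2
z_2 = 7
w_2 = 3
h_2 = 2
x_3 = 9
z_3 = 8
r_3 = 2
h_3 = 2
x_4 = 5
y_4 = 6
z_4 = 4
x_5 = 8
y_5 = 7
z_5 = 6
x_6 = 10
y_6 = 8
z_6 = 4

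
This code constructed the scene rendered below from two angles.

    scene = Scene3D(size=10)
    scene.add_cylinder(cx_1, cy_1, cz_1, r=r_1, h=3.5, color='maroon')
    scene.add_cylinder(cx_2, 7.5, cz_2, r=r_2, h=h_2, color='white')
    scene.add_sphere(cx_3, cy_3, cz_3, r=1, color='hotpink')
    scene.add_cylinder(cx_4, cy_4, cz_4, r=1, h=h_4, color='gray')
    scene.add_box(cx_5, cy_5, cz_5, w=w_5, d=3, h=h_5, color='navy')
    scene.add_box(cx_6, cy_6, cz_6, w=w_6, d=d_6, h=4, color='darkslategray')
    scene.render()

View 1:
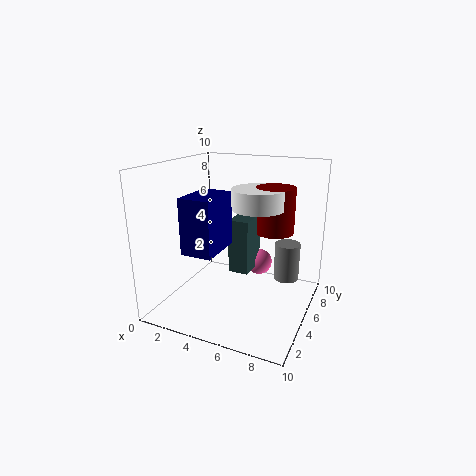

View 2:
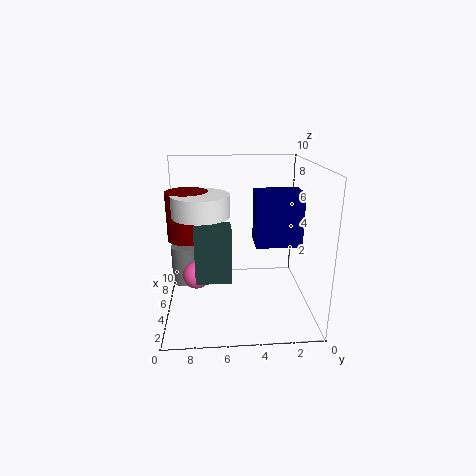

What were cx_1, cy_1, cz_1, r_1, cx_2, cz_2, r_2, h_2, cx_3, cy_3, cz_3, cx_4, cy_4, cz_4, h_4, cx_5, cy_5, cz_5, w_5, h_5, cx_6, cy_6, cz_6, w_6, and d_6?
cx_1 = 6.5; cy_1 = 8.5; cz_1 = 4.5; r_1 = 1.5; cx_2 = 5.5; cz_2 = 6.5; r_2 = 2; h_2 = 1.5; cx_3 = 5.5; cy_3 = 8; cz_3 = 2; cx_4 = 7.5; cy_4 = 9; cz_4 = 0.5; h_4 = 3; cx_5 = 3; cy_5 = 1; cz_5 = 5; w_5 = 2; h_5 = 3.5; cx_6 = 4; cy_6 = 5.5; cz_6 = 2; w_6 = 1.5; d_6 = 2.5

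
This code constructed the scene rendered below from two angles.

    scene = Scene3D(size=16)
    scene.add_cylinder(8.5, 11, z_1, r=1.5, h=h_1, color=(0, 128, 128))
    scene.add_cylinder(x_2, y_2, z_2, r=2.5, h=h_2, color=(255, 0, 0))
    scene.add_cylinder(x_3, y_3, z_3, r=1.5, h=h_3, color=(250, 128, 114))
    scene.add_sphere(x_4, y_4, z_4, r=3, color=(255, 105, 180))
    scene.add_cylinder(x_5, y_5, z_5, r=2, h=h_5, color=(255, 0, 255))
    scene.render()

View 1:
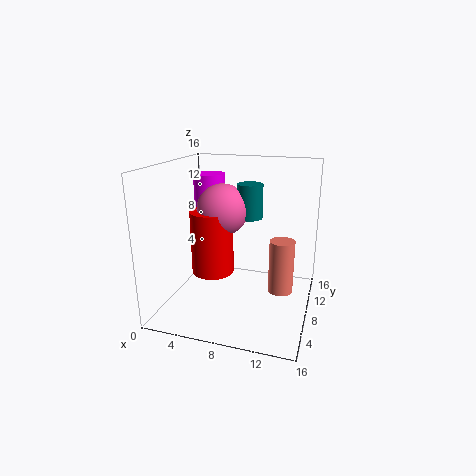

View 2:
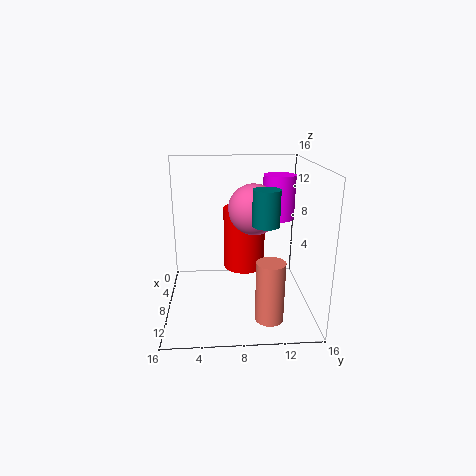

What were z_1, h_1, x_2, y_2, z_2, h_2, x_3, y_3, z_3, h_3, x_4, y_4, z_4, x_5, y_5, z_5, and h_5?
z_1 = 9.5, h_1 = 4, x_2 = 4.5, y_2 = 9, z_2 = 3, h_2 = 7.5, x_3 = 12.5, y_3 = 11, z_3 = 0.5, h_3 = 6.5, x_4 = 5.5, y_4 = 10, z_4 = 10.5, x_5 = 2.5, y_5 = 13.5, z_5 = 8.5, h_5 = 5.5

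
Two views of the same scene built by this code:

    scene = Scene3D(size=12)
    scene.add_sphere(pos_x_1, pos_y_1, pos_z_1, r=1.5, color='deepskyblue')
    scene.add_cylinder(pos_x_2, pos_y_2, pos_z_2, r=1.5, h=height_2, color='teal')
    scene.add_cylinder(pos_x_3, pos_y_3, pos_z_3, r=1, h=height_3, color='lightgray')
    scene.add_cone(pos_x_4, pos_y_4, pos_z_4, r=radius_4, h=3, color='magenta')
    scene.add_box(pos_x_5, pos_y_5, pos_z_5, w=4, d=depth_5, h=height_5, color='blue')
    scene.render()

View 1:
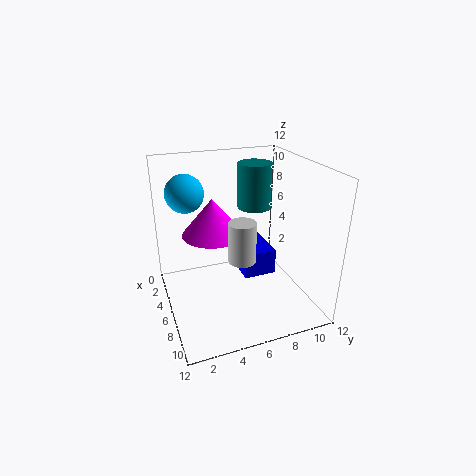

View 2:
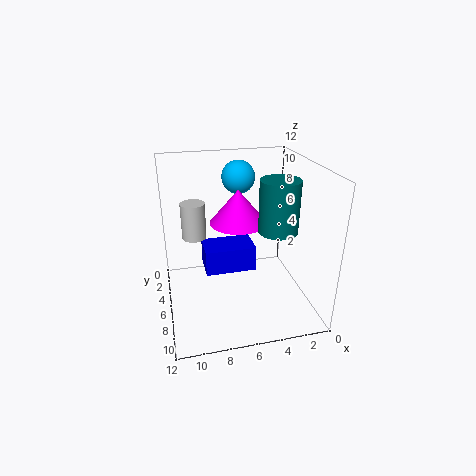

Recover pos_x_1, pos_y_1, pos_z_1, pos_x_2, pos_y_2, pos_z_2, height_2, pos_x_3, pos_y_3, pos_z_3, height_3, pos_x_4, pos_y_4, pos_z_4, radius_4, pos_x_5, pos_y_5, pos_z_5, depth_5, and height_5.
pos_x_1 = 5, pos_y_1 = 2, pos_z_1 = 10, pos_x_2 = 3.5, pos_y_2 = 8.5, pos_z_2 = 7.5, height_2 = 4, pos_x_3 = 9.5, pos_y_3 = 5, pos_z_3 = 6, height_3 = 3, pos_x_4 = 5.5, pos_y_4 = 4, pos_z_4 = 6.5, radius_4 = 2.5, pos_x_5 = 5, pos_y_5 = 5.5, pos_z_5 = 4, depth_5 = 2.5, height_5 = 2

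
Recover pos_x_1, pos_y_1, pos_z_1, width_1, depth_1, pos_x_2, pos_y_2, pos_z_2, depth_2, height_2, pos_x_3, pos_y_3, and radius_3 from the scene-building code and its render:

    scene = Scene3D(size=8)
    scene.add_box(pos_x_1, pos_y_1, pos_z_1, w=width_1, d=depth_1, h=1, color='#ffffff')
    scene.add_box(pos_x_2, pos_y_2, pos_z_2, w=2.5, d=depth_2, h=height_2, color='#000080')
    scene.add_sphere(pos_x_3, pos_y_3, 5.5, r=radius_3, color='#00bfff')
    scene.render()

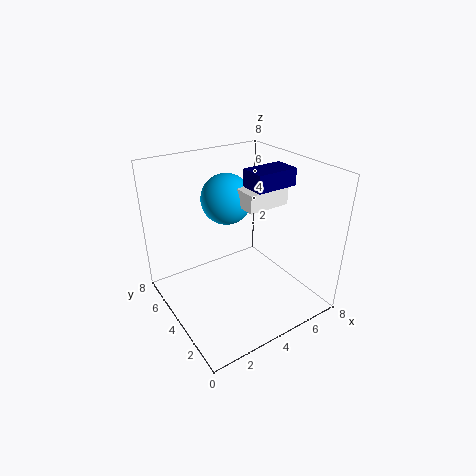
pos_x_1 = 4.5; pos_y_1 = 3.5; pos_z_1 = 5.5; width_1 = 2.5; depth_1 = 1.5; pos_x_2 = 5; pos_y_2 = 3.5; pos_z_2 = 6.5; depth_2 = 1.5; height_2 = 1; pos_x_3 = 4.5; pos_y_3 = 6; radius_3 = 1.5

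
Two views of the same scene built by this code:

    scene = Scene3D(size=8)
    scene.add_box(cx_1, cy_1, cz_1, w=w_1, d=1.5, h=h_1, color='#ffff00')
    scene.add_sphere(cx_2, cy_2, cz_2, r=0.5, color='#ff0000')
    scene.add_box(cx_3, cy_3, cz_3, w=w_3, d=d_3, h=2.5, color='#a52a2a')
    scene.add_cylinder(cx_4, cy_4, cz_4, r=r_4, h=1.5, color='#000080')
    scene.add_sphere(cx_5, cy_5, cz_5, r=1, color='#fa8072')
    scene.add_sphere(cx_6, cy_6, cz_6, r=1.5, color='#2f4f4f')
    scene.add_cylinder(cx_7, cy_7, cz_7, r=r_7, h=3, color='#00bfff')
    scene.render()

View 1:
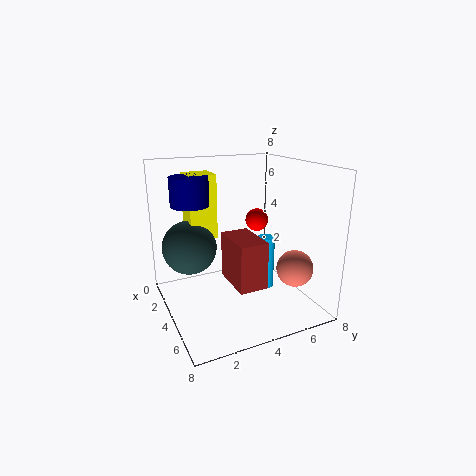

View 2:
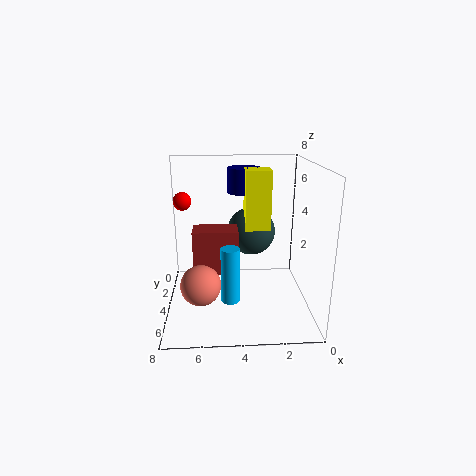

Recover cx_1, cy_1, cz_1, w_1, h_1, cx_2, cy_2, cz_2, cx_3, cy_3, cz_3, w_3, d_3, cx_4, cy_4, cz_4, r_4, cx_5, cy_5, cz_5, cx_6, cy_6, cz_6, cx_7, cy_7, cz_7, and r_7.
cx_1 = 2, cy_1 = 1.5, cz_1 = 4, w_1 = 1.5, h_1 = 3.5, cx_2 = 7, cy_2 = 3.5, cz_2 = 6, cx_3 = 4, cy_3 = 3, cz_3 = 2, w_3 = 2.5, d_3 = 1.5, cx_4 = 3.5, cy_4 = 1.5, cz_4 = 6, r_4 = 1, cx_5 = 6, cy_5 = 6.5, cz_5 = 2.5, cx_6 = 3, cy_6 = 1.5, cz_6 = 3.5, cx_7 = 4.5, cy_7 = 5.5, cz_7 = 1, r_7 = 0.5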